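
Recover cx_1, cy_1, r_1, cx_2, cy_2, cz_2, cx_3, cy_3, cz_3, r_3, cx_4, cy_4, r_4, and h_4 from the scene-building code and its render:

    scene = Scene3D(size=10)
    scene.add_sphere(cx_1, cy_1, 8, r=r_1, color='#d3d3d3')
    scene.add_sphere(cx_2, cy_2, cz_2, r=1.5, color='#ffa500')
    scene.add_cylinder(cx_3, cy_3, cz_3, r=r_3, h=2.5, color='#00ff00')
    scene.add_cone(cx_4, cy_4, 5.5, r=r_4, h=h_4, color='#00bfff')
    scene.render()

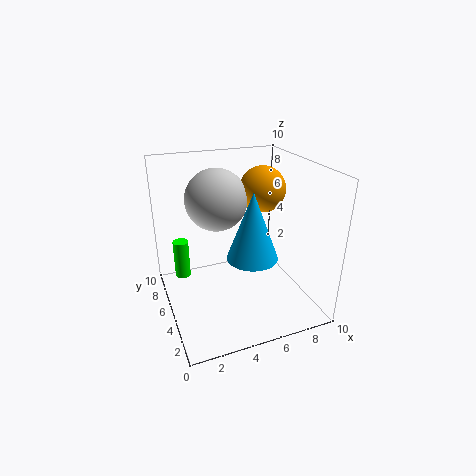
cx_1 = 3.5
cy_1 = 5
r_1 = 2
cx_2 = 6.5
cy_2 = 4.5
cz_2 = 8.5
cx_3 = 1
cy_3 = 5
cz_3 = 3
r_3 = 0.5
cx_4 = 4.5
cy_4 = 1.5
r_4 = 1.5
h_4 = 4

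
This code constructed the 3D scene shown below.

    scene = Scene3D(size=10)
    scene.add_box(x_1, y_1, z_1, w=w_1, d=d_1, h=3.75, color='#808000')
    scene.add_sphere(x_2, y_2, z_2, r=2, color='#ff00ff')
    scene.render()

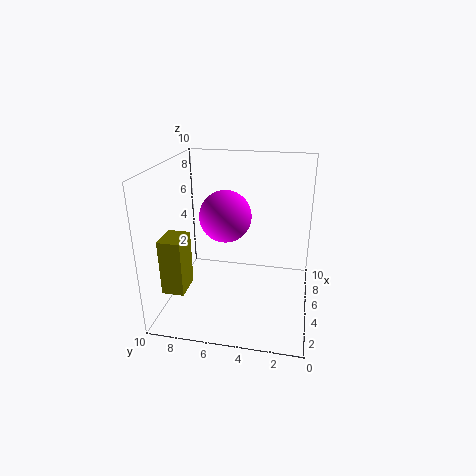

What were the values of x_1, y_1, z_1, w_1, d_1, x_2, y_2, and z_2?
x_1 = 1.75
y_1 = 8
z_1 = 2
w_1 = 2
d_1 = 1.5
x_2 = 7.5
y_2 = 6.5
z_2 = 5.5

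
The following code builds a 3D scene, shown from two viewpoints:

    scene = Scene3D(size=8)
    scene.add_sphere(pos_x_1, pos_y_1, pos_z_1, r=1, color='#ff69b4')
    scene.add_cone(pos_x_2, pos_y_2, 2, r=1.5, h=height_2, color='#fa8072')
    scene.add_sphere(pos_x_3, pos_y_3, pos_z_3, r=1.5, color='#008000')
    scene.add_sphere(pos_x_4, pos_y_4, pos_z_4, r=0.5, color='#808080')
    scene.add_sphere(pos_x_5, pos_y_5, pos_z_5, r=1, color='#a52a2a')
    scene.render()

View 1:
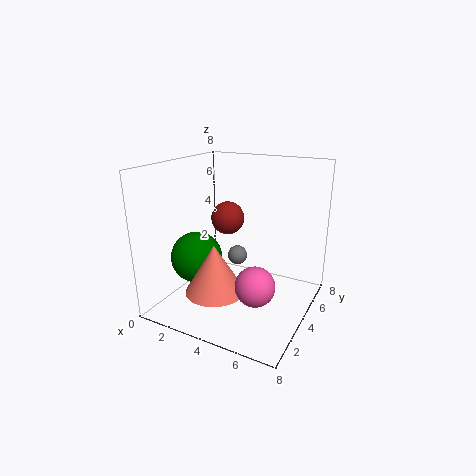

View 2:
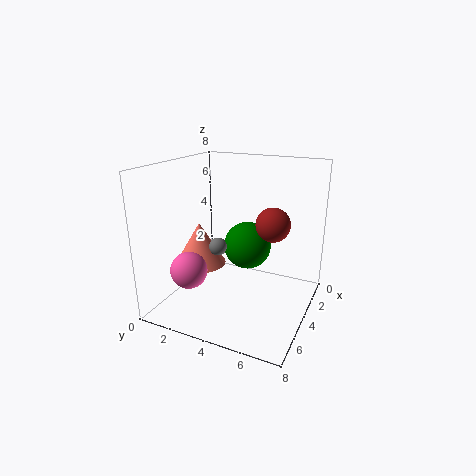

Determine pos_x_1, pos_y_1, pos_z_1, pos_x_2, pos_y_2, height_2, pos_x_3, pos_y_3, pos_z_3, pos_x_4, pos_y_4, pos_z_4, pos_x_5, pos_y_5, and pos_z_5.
pos_x_1 = 6
pos_y_1 = 2
pos_z_1 = 2.5
pos_x_2 = 4
pos_y_2 = 1.5
height_2 = 2.5
pos_x_3 = 1.5
pos_y_3 = 3.5
pos_z_3 = 2.5
pos_x_4 = 4.5
pos_y_4 = 3
pos_z_4 = 3.5
pos_x_5 = 2.5
pos_y_5 = 5.5
pos_z_5 = 4.5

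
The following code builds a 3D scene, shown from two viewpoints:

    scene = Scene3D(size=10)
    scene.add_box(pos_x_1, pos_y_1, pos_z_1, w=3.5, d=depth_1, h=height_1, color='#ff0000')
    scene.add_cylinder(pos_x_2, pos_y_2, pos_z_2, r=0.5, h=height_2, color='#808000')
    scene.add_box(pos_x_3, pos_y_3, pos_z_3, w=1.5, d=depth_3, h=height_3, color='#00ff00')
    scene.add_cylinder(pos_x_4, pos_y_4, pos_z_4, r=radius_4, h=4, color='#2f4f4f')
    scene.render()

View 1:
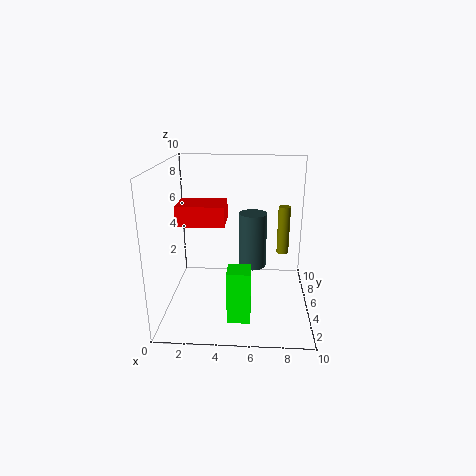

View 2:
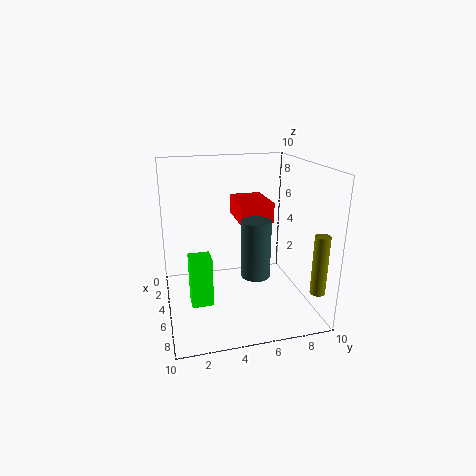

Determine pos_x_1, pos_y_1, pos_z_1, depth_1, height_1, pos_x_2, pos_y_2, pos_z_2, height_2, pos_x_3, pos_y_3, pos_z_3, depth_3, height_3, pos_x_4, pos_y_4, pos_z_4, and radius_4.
pos_x_1 = 0.5, pos_y_1 = 5.5, pos_z_1 = 5.5, depth_1 = 2.5, height_1 = 1.5, pos_x_2 = 8.5, pos_y_2 = 9.5, pos_z_2 = 2, height_2 = 4, pos_x_3 = 4.5, pos_y_3 = 1.5, pos_z_3 = 0.5, depth_3 = 1.5, height_3 = 3.5, pos_x_4 = 6, pos_y_4 = 6, pos_z_4 = 2.5, radius_4 = 1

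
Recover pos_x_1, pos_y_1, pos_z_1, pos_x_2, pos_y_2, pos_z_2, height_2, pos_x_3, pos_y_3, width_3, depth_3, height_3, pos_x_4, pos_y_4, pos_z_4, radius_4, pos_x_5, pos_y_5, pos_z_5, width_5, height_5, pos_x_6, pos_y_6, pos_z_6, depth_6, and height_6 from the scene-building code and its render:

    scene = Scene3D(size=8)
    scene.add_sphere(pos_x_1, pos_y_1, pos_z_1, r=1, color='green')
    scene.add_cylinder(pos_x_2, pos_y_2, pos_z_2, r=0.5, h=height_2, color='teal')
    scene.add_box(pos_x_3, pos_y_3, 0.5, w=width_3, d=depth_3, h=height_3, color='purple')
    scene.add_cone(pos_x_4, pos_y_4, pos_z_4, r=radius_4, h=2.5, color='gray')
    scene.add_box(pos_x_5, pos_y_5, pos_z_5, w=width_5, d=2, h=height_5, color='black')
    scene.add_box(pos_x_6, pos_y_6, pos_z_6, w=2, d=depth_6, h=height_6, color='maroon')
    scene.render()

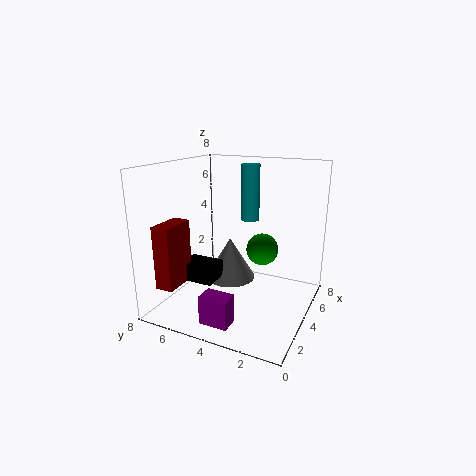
pos_x_1 = 6.5; pos_y_1 = 3.5; pos_z_1 = 2.5; pos_x_2 = 4.5; pos_y_2 = 3.5; pos_z_2 = 5; height_2 = 3; pos_x_3 = 0.5; pos_y_3 = 3; width_3 = 1; depth_3 = 1.5; height_3 = 1.5; pos_x_4 = 5; pos_y_4 = 5; pos_z_4 = 1; radius_4 = 1.5; pos_x_5 = 2.5; pos_y_5 = 5; pos_z_5 = 1.5; width_5 = 1.5; height_5 = 1; pos_x_6 = 1; pos_y_6 = 6.5; pos_z_6 = 1.5; depth_6 = 1; height_6 = 3.5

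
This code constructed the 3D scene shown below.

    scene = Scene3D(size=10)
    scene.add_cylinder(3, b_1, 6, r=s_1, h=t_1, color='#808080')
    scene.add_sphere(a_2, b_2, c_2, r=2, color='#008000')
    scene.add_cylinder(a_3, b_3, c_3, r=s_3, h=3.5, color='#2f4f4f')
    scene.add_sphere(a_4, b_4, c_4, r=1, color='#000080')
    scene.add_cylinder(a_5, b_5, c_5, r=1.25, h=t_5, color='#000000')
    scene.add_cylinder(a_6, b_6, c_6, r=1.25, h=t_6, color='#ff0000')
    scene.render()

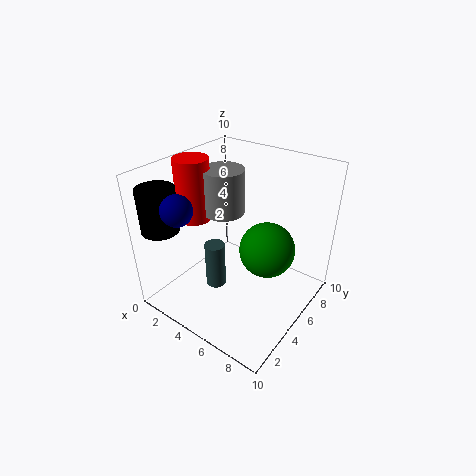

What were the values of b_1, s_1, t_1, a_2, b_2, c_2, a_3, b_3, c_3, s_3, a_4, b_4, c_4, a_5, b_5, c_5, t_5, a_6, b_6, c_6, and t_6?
b_1 = 6
s_1 = 1.5
t_1 = 3.25
a_2 = 6.5
b_2 = 6.5
c_2 = 3.75
a_3 = 3.25
b_3 = 4.5
c_3 = 0.5
s_3 = 0.75
a_4 = 3
b_4 = 1.5
c_4 = 8
a_5 = 1.25
b_5 = 1.5
c_5 = 6
t_5 = 3
a_6 = 1.25
b_6 = 4.75
c_6 = 5.5
t_6 = 4.5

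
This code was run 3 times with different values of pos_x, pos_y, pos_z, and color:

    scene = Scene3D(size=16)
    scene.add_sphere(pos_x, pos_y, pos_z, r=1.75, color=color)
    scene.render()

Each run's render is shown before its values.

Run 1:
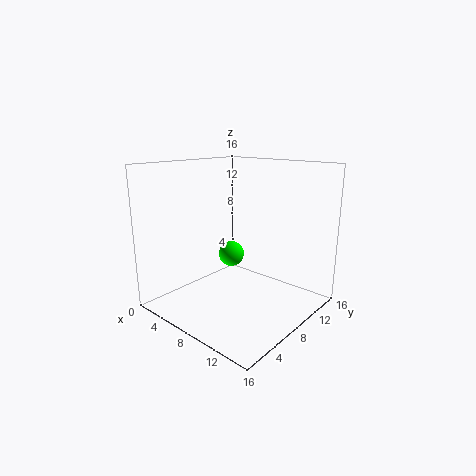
pos_x = 2
pos_y = 13.5
pos_z = 3
color = 'lime'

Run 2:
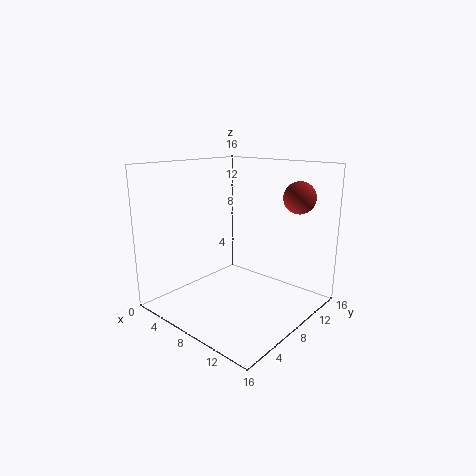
pos_x = 13
pos_y = 12.25
pos_z = 12.5
color = 'brown'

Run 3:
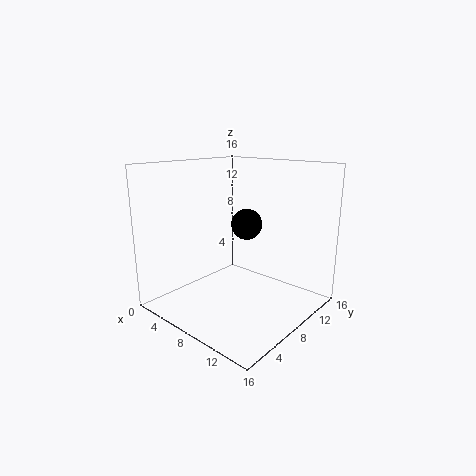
pos_x = 8
pos_y = 9.5
pos_z = 9.25
color = 'black'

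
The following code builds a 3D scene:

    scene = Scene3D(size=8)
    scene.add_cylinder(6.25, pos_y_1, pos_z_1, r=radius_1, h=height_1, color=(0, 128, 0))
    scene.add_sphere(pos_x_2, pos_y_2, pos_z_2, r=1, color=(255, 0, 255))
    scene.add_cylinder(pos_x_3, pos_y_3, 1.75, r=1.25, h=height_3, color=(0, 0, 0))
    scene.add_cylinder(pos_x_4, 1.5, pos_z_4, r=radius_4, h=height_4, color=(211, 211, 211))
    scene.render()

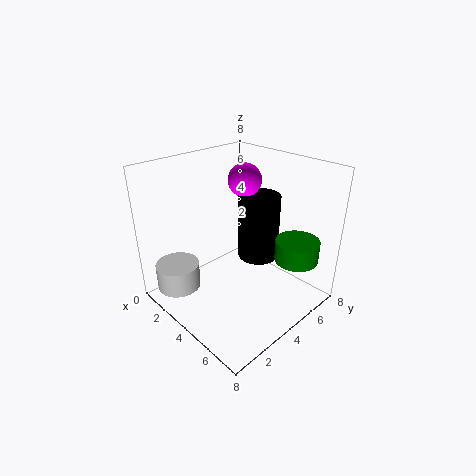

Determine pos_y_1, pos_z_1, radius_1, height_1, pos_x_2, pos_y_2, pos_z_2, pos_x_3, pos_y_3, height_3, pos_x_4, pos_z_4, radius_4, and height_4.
pos_y_1 = 6.5
pos_z_1 = 2.5
radius_1 = 1.25
height_1 = 1.25
pos_x_2 = 2.5
pos_y_2 = 6
pos_z_2 = 6.5
pos_x_3 = 3.5
pos_y_3 = 6.25
height_3 = 4
pos_x_4 = 1.5
pos_z_4 = 0.75
radius_4 = 1.25
height_4 = 1.5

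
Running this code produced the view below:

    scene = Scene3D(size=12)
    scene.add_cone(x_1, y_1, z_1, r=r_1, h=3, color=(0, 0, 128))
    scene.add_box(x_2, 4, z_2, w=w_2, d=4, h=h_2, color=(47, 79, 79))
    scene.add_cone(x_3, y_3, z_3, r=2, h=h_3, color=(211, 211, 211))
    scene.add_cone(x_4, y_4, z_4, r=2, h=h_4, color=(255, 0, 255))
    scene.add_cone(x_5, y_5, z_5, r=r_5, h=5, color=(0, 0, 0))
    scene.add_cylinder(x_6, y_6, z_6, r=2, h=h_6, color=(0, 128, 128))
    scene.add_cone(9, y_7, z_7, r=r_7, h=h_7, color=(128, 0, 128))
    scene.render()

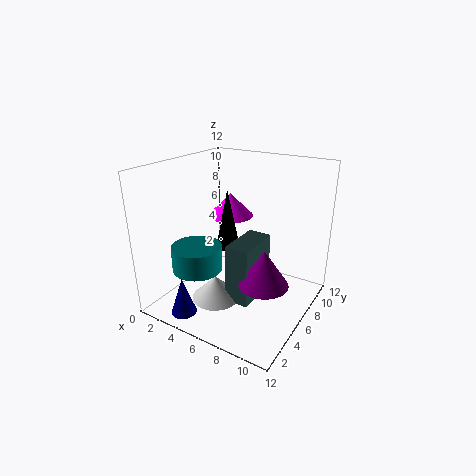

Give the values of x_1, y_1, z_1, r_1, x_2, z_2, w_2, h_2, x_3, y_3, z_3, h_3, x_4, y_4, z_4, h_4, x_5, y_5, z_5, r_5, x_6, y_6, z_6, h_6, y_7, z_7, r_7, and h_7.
x_1 = 4, y_1 = 1, z_1 = 1, r_1 = 1, x_2 = 6, z_2 = 1, w_2 = 2, h_2 = 5, x_3 = 5, y_3 = 4, z_3 = 1, h_3 = 2, x_4 = 4, y_4 = 8, z_4 = 7, h_4 = 2, x_5 = 5, y_5 = 6, z_5 = 5, r_5 = 1, x_6 = 4, y_6 = 3, z_6 = 4, h_6 = 2, y_7 = 5, z_7 = 3, r_7 = 2, h_7 = 3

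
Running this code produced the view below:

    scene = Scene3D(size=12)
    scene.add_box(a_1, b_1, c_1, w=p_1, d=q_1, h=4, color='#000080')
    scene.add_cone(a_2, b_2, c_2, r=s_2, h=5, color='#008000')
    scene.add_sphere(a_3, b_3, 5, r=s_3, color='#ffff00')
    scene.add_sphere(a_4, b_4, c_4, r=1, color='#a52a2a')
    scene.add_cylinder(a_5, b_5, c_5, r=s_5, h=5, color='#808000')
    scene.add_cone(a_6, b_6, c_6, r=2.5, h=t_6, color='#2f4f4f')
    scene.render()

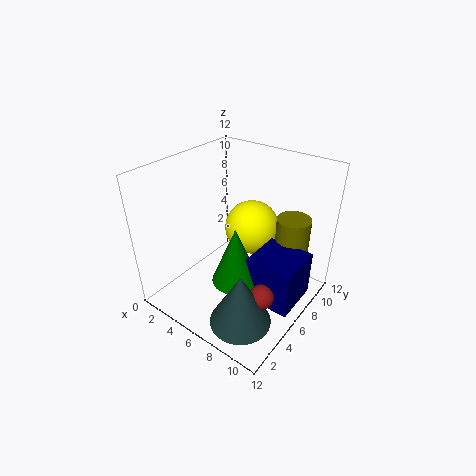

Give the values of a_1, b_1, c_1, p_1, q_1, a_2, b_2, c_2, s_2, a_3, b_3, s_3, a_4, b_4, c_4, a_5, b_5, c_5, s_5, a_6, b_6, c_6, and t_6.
a_1 = 7.5; b_1 = 5; c_1 = 1; p_1 = 4; q_1 = 4; a_2 = 6.5; b_2 = 5; c_2 = 2.5; s_2 = 2; a_3 = 5; b_3 = 9.5; s_3 = 2.5; a_4 = 9.5; b_4 = 4.5; c_4 = 2.5; a_5 = 9; b_5 = 10; c_5 = 2; s_5 = 1.5; a_6 = 8.5; b_6 = 3; c_6 = 0.5; t_6 = 4.5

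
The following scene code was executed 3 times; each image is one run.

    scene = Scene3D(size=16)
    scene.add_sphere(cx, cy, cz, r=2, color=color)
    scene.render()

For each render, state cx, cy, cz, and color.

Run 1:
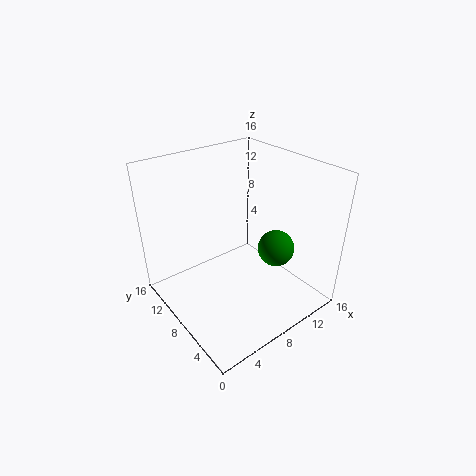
cx = 11, cy = 5, cz = 7, color = 'green'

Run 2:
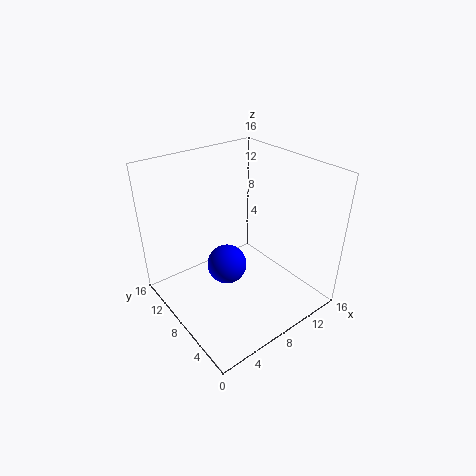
cx = 5, cy = 6, cz = 7, color = 'blue'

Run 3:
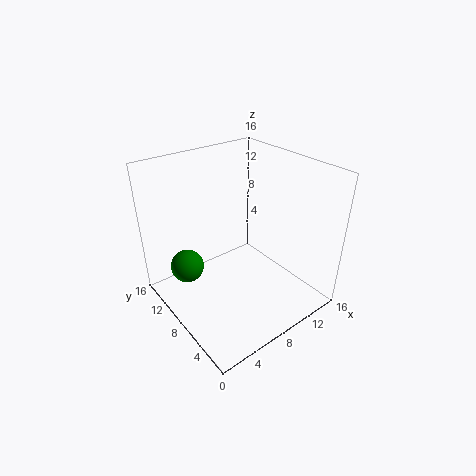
cx = 4, cy = 13, cz = 3, color = 'green'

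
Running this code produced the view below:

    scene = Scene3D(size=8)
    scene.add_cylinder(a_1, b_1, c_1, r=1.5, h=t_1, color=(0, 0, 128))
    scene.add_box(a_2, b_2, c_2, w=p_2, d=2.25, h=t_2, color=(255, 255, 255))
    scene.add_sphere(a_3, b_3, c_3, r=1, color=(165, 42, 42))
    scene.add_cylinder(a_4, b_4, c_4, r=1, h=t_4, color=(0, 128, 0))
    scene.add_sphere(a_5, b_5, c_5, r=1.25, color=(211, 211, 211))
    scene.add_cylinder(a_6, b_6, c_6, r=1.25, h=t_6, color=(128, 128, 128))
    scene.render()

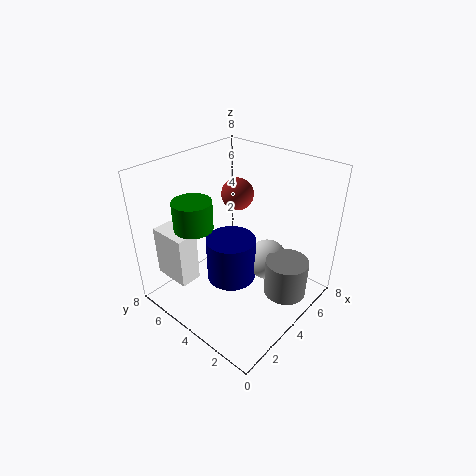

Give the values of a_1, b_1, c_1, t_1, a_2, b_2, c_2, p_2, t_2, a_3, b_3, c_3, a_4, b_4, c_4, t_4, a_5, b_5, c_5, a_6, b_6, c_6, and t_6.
a_1 = 4.5; b_1 = 5; c_1 = 0.5; t_1 = 2.75; a_2 = 1.25; b_2 = 5.75; c_2 = 1.25; p_2 = 1.25; t_2 = 3; a_3 = 6.25; b_3 = 6; c_3 = 5.25; a_4 = 1.75; b_4 = 5; c_4 = 5.25; t_4 = 1.5; a_5 = 6.25; b_5 = 3.5; c_5 = 1.5; a_6 = 5.75; b_6 = 1.75; c_6 = 0.25; t_6 = 2.25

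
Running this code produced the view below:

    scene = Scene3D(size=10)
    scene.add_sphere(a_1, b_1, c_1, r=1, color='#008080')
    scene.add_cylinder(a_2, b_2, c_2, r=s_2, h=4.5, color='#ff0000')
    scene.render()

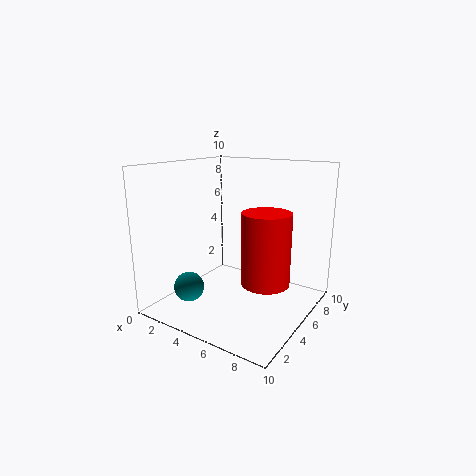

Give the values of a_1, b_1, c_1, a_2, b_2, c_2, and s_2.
a_1 = 3, b_1 = 2, c_1 = 2, a_2 = 8, b_2 = 3.5, c_2 = 3, s_2 = 1.5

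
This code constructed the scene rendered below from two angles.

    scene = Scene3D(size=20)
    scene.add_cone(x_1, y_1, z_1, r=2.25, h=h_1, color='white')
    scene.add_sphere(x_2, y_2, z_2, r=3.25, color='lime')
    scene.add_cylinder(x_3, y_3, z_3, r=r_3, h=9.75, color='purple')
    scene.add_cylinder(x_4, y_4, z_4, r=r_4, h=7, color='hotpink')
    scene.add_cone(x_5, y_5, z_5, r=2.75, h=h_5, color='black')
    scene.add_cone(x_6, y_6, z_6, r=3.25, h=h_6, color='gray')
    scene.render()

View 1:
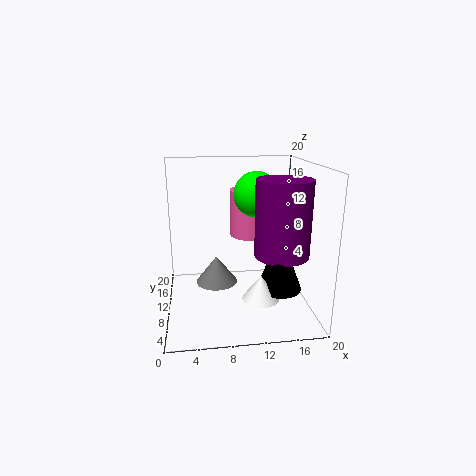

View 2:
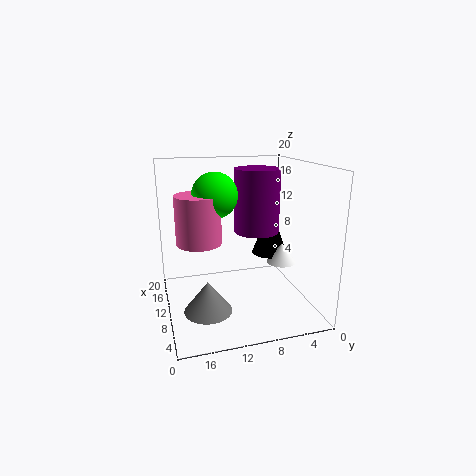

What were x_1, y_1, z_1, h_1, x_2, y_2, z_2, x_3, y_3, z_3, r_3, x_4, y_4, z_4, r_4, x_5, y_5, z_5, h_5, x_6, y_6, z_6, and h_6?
x_1 = 11.75; y_1 = 2.5; z_1 = 4.75; h_1 = 3; x_2 = 13; y_2 = 12.5; z_2 = 15.5; x_3 = 15; y_3 = 5.5; z_3 = 9; r_3 = 3.5; x_4 = 12.75; y_4 = 15; z_4 = 8.75; r_4 = 3.25; x_5 = 14.25; y_5 = 3.5; z_5 = 5.5; h_5 = 7.5; x_6 = 7.25; y_6 = 15; z_6 = 1; h_6 = 4.25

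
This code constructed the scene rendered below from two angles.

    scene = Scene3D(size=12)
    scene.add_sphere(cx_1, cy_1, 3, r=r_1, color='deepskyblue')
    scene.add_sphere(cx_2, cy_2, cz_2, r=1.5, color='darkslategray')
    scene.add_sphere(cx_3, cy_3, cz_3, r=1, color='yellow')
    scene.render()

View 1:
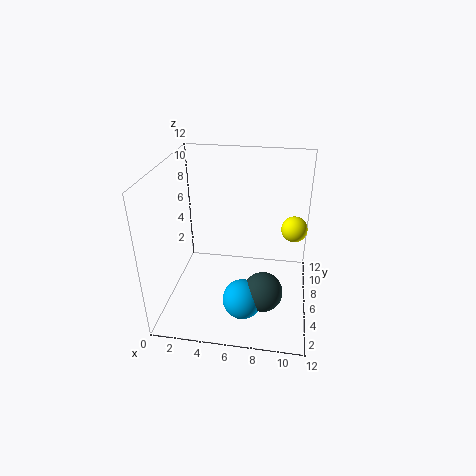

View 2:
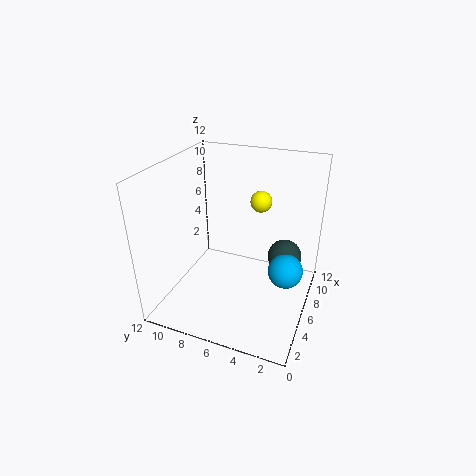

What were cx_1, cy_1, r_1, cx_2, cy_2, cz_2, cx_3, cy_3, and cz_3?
cx_1 = 7
cy_1 = 2
r_1 = 1.5
cx_2 = 8.5
cy_2 = 2.5
cz_2 = 3.5
cx_3 = 10.5
cy_3 = 5.5
cz_3 = 7.5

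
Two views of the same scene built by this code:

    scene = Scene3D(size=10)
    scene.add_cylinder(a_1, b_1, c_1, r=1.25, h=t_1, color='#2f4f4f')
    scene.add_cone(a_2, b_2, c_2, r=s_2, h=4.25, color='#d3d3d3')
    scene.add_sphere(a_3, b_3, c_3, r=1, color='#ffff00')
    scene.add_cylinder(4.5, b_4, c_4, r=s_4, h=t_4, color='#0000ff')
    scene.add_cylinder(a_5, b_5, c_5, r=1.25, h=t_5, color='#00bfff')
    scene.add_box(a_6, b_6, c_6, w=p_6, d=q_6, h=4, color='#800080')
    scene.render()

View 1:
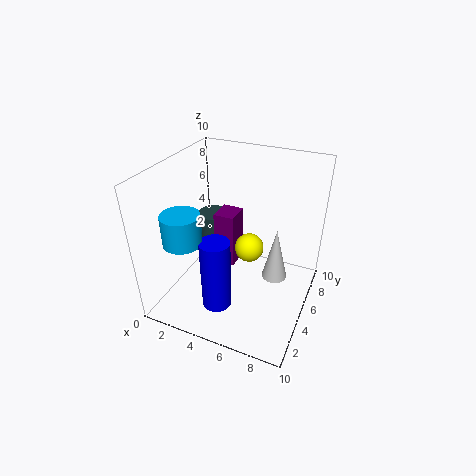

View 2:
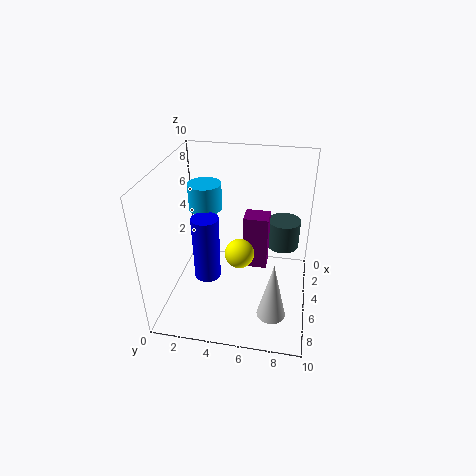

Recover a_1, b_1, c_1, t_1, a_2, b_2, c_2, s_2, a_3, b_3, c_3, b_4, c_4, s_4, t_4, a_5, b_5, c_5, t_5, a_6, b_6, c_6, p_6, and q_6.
a_1 = 1.5
b_1 = 8
c_1 = 2.5
t_1 = 2.25
a_2 = 7
b_2 = 7.75
c_2 = 0.25
s_2 = 1
a_3 = 5.75
b_3 = 5.25
c_3 = 4.25
b_4 = 2.5
c_4 = 1
s_4 = 1
t_4 = 5
a_5 = 2.5
b_5 = 2
c_5 = 5.75
t_5 = 2
a_6 = 3
b_6 = 5.25
c_6 = 2.25
p_6 = 1.5
q_6 = 1.75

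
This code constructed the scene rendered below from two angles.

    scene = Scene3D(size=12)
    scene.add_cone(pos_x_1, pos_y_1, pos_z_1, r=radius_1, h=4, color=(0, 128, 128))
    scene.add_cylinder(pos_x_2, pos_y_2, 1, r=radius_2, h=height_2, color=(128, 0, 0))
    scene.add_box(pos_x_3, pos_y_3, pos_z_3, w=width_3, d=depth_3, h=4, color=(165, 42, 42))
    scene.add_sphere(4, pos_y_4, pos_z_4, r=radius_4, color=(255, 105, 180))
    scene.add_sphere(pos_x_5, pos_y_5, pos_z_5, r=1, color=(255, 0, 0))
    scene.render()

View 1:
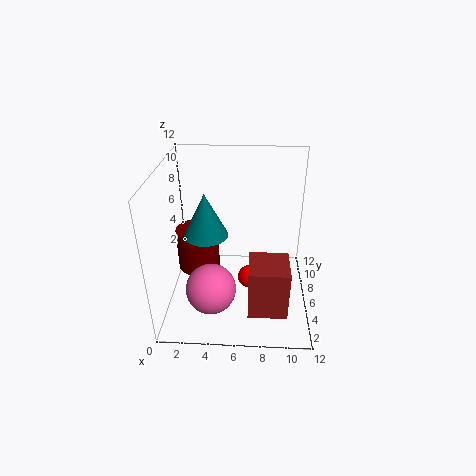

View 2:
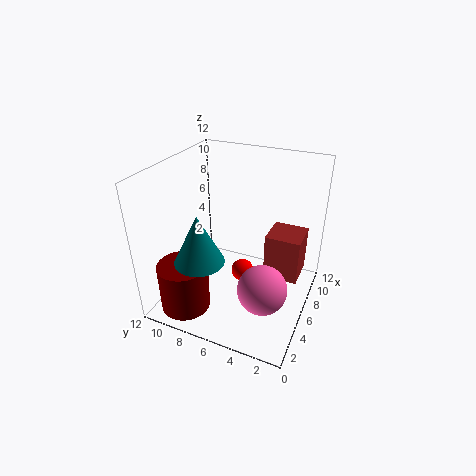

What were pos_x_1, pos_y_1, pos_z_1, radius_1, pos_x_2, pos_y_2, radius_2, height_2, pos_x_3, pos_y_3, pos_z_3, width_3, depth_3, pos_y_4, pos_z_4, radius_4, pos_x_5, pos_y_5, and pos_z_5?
pos_x_1 = 3; pos_y_1 = 8; pos_z_1 = 5; radius_1 = 2; pos_x_2 = 2; pos_y_2 = 9; radius_2 = 2; height_2 = 4; pos_x_3 = 7; pos_y_3 = 1; pos_z_3 = 2; width_3 = 3; depth_3 = 3; pos_y_4 = 3; pos_z_4 = 3; radius_4 = 2; pos_x_5 = 7; pos_y_5 = 6; pos_z_5 = 2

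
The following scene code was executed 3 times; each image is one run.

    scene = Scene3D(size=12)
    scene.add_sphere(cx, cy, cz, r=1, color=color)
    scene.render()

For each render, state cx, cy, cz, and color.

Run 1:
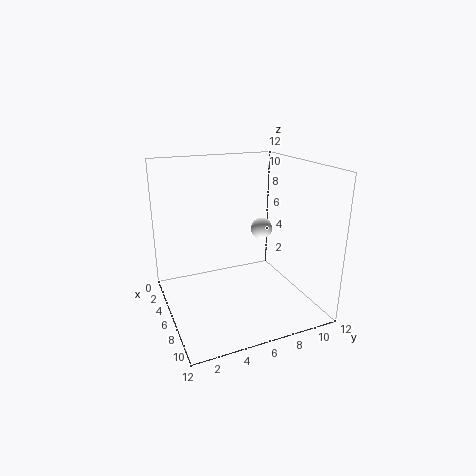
cx = 3.5
cy = 9.5
cz = 5.5
color = 'white'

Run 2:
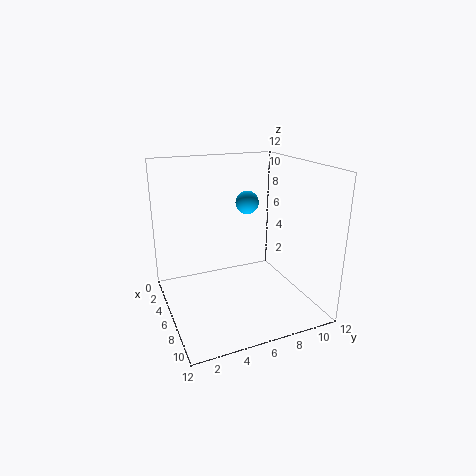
cx = 4.5
cy = 7.5
cz = 8.5
color = 'deepskyblue'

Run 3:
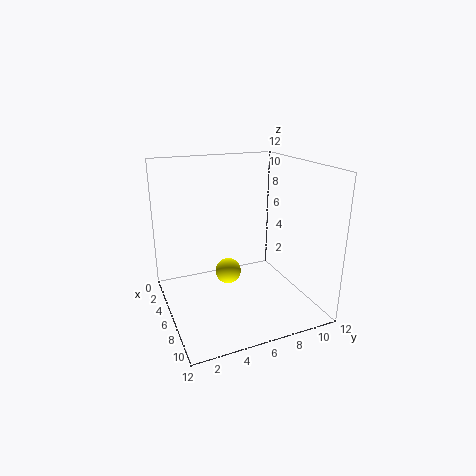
cx = 7.5
cy = 4.5
cz = 4
color = 'yellow'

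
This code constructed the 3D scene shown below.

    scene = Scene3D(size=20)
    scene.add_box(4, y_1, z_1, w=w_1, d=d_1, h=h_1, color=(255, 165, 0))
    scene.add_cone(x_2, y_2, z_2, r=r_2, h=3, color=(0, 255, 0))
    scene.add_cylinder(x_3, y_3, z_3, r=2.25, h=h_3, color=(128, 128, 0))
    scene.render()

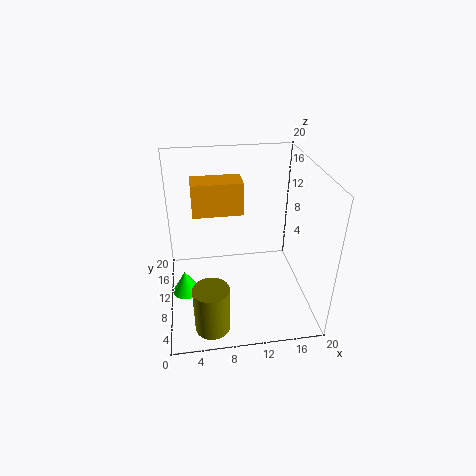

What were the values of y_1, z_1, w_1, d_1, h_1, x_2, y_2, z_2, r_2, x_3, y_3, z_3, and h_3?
y_1 = 10, z_1 = 13.5, w_1 = 6.75, d_1 = 3.5, h_1 = 4.5, x_2 = 2.5, y_2 = 5.5, z_2 = 5.5, r_2 = 1.75, x_3 = 5.5, y_3 = 2.25, z_3 = 1.75, h_3 = 6.25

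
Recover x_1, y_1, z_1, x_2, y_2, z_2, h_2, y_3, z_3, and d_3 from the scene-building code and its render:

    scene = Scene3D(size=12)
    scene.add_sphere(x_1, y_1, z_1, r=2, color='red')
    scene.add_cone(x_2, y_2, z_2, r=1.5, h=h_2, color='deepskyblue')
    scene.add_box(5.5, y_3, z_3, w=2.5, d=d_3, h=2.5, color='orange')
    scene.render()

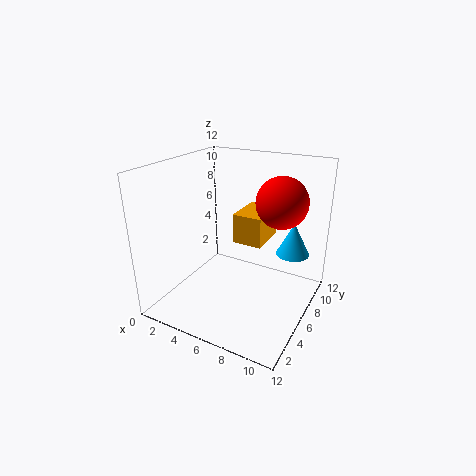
x_1 = 9.5; y_1 = 6.5; z_1 = 9.5; x_2 = 9.5; y_2 = 10; z_2 = 3.5; h_2 = 3; y_3 = 6; z_3 = 5.5; d_3 = 3.5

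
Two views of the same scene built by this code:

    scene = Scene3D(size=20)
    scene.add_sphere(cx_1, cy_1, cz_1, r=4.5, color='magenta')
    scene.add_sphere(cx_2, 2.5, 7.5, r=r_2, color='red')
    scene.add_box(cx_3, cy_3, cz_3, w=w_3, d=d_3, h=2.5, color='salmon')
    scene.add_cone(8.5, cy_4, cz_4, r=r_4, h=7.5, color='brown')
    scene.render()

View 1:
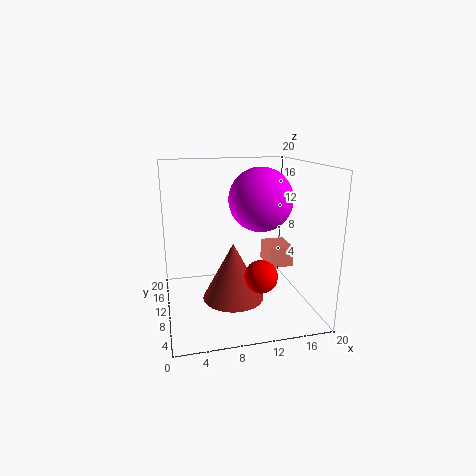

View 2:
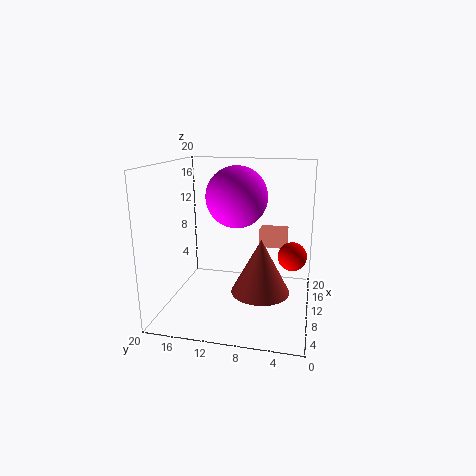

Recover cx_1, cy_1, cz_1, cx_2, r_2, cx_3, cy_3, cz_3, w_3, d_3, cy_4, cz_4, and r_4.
cx_1 = 13.5; cy_1 = 11; cz_1 = 15; cx_2 = 11; r_2 = 2; cx_3 = 12.5; cy_3 = 3.5; cz_3 = 8; w_3 = 3; d_3 = 4; cy_4 = 6.5; cz_4 = 3; r_4 = 4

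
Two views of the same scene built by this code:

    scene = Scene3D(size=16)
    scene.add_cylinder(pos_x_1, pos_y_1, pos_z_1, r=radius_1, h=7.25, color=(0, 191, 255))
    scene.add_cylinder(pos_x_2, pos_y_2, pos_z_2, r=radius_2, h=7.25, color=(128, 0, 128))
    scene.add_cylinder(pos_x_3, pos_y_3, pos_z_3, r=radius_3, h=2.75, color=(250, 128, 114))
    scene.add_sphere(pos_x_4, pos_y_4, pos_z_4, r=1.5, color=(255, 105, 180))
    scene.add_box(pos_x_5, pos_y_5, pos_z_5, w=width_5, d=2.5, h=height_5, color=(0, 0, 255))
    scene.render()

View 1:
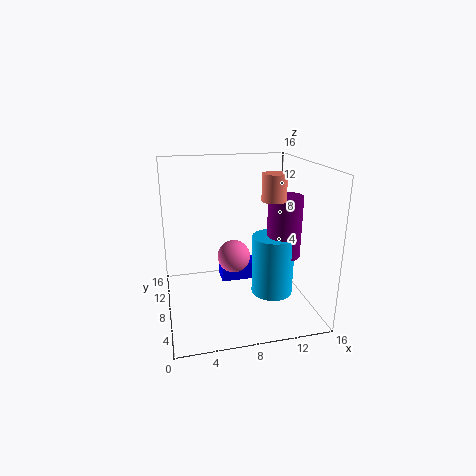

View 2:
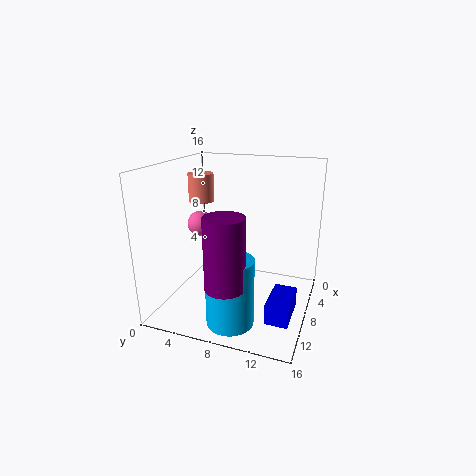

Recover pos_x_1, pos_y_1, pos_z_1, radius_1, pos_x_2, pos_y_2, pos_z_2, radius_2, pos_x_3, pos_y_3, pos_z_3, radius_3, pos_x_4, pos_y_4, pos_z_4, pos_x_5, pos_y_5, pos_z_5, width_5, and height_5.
pos_x_1 = 12.5, pos_y_1 = 8.75, pos_z_1 = 0.25, radius_1 = 2.5, pos_x_2 = 13.75, pos_y_2 = 8.75, pos_z_2 = 5, radius_2 = 2, pos_x_3 = 11, pos_y_3 = 5.25, pos_z_3 = 12.75, radius_3 = 1.25, pos_x_4 = 6.25, pos_y_4 = 2.5, pos_z_4 = 8.5, pos_x_5 = 7, pos_y_5 = 12.25, pos_z_5 = 0.25, width_5 = 4.75, height_5 = 2.25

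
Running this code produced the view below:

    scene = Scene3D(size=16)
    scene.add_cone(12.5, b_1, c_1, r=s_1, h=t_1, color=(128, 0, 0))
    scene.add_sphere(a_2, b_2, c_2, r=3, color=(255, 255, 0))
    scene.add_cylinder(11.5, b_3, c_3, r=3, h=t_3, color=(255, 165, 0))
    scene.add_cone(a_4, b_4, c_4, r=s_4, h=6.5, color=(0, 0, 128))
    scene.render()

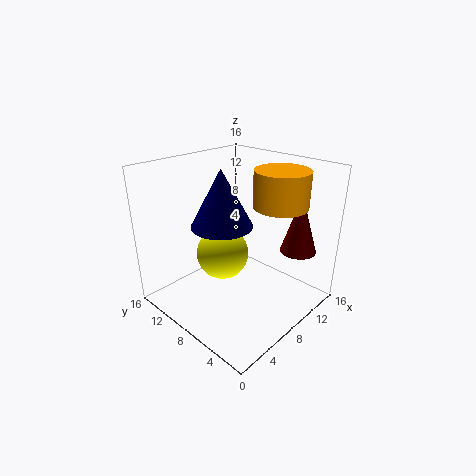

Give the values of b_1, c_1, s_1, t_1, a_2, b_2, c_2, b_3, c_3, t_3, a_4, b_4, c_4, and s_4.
b_1 = 3
c_1 = 6.5
s_1 = 2
t_1 = 6.5
a_2 = 7.5
b_2 = 10
c_2 = 5.5
b_3 = 5
c_3 = 11.5
t_3 = 4
a_4 = 7.5
b_4 = 10
c_4 = 9
s_4 = 3.5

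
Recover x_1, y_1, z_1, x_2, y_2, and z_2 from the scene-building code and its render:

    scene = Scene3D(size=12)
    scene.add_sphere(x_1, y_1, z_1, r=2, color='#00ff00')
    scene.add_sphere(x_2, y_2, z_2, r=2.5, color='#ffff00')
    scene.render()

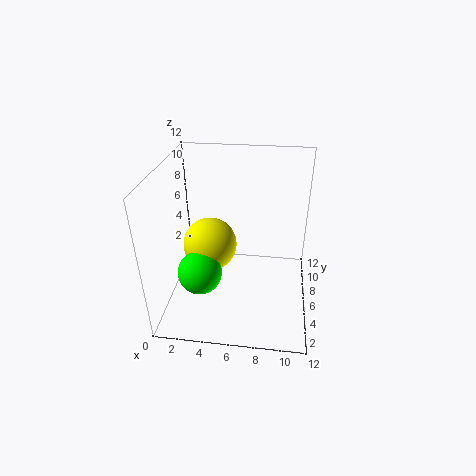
x_1 = 2.5, y_1 = 6, z_1 = 2, x_2 = 3, y_2 = 8.5, z_2 = 3.5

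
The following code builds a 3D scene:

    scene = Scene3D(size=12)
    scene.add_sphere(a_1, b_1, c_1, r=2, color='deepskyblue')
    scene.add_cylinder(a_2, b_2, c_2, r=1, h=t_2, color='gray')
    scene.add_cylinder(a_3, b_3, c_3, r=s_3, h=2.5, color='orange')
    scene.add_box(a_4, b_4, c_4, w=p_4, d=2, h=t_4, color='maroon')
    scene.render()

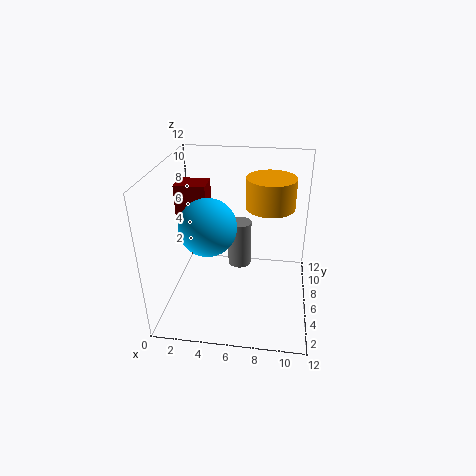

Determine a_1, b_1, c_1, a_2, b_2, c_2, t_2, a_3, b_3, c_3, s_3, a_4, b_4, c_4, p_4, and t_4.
a_1 = 4.5; b_1 = 2; c_1 = 9; a_2 = 6; b_2 = 7; c_2 = 3; t_2 = 4; a_3 = 8.5; b_3 = 7; c_3 = 8.5; s_3 = 2; a_4 = 1; b_4 = 5.5; c_4 = 8; p_4 = 2.5; t_4 = 2.5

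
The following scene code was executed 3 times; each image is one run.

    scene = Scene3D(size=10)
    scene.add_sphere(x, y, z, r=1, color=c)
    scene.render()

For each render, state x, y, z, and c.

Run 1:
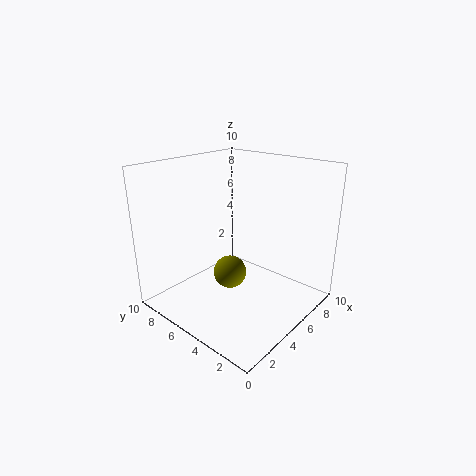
x = 2.5, y = 3.5, z = 4, c = 'olive'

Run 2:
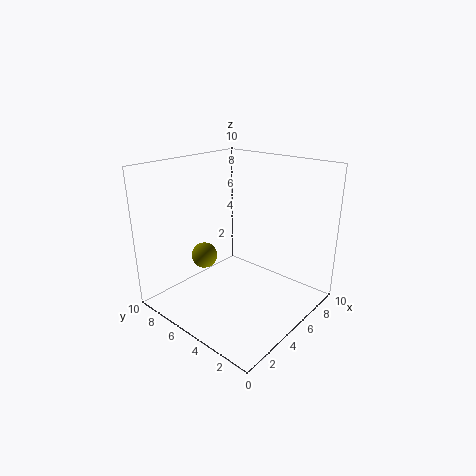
x = 5, y = 8.5, z = 2.5, c = 'olive'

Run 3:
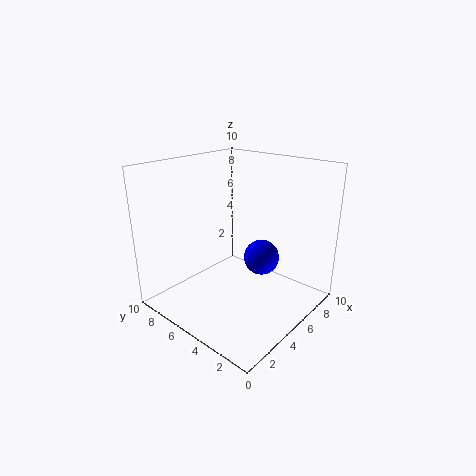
x = 3, y = 1.5, z = 5.5, c = 'blue'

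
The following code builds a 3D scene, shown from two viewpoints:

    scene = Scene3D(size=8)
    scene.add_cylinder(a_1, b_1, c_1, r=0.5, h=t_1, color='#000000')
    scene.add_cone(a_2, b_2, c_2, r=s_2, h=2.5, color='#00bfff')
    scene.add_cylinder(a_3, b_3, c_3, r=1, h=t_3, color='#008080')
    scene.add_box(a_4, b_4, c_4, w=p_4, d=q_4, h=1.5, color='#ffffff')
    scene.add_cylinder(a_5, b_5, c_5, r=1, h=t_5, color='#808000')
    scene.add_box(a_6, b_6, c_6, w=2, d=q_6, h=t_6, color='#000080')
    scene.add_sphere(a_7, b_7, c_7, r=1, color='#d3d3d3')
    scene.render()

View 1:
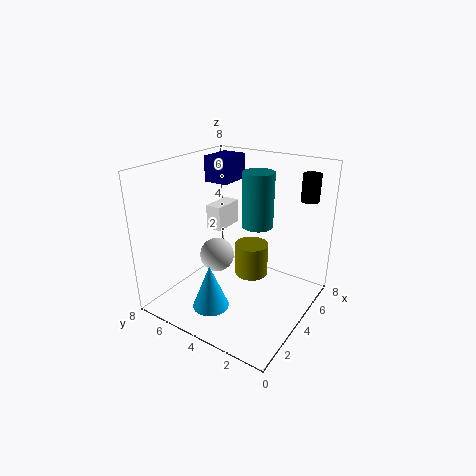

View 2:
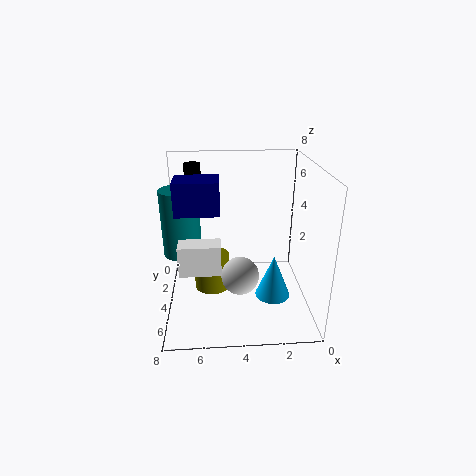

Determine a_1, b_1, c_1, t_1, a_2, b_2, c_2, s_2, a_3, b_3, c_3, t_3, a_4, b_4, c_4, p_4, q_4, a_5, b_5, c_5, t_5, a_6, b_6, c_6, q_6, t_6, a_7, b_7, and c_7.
a_1 = 6.5, b_1 = 1, c_1 = 6, t_1 = 1.5, a_2 = 2, b_2 = 4.5, c_2 = 0.5, s_2 = 1, a_3 = 7, b_3 = 4.5, c_3 = 3.5, t_3 = 3.5, a_4 = 5, b_4 = 6, c_4 = 3.5, p_4 = 2, q_4 = 1, a_5 = 5.5, b_5 = 4, c_5 = 1, t_5 = 2, a_6 = 5, b_6 = 5.5, c_6 = 6.5, q_6 = 1.5, t_6 = 1.5, a_7 = 4, b_7 = 5.5, c_7 = 2.5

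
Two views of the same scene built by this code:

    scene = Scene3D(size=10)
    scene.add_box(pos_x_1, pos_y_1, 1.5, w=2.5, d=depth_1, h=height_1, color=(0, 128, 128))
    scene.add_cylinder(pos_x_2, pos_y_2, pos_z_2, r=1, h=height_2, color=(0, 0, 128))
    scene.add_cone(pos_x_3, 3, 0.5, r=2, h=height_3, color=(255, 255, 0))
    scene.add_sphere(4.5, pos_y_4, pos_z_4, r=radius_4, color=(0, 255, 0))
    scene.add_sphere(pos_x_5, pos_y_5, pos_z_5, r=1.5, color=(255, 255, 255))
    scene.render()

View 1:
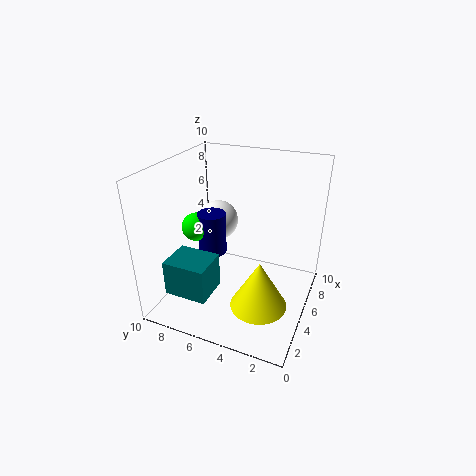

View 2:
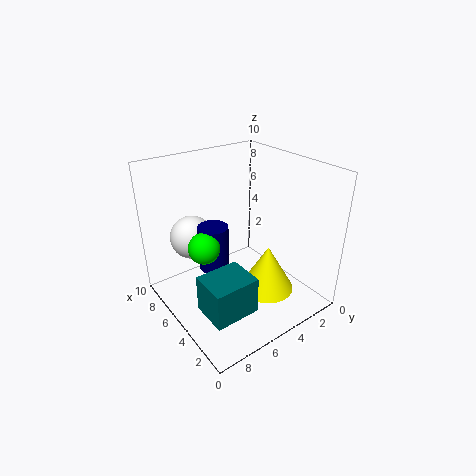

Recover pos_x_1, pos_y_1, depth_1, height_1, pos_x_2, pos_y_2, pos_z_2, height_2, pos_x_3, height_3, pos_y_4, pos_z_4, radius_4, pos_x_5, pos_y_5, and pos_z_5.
pos_x_1 = 1.5; pos_y_1 = 6; depth_1 = 3; height_1 = 2.5; pos_x_2 = 5; pos_y_2 = 7; pos_z_2 = 3.5; height_2 = 3; pos_x_3 = 4; height_3 = 3.5; pos_y_4 = 8; pos_z_4 = 5.5; radius_4 = 1; pos_x_5 = 7; pos_y_5 = 7.5; pos_z_5 = 5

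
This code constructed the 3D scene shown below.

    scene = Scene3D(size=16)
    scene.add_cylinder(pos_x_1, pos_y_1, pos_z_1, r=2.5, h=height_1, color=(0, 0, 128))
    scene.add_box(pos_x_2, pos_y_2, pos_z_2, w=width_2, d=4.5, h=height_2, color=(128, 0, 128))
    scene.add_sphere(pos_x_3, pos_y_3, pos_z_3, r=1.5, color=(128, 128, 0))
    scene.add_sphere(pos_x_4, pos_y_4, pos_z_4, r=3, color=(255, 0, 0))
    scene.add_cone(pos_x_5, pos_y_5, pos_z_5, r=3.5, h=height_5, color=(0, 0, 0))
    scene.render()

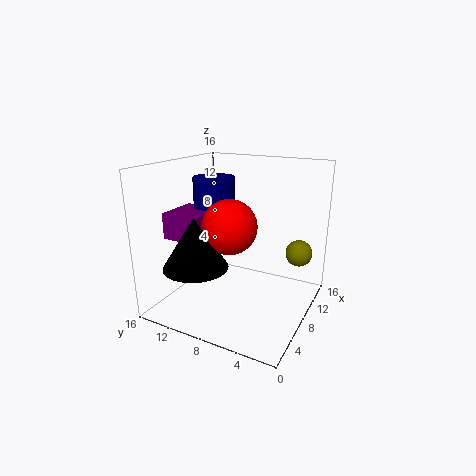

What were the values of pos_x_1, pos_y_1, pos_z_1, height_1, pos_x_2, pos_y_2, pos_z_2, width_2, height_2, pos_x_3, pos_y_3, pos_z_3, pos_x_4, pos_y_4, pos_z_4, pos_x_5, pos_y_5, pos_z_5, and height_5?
pos_x_1 = 10.5
pos_y_1 = 12.5
pos_z_1 = 9
height_1 = 5
pos_x_2 = 5
pos_y_2 = 11.5
pos_z_2 = 7.5
width_2 = 5
height_2 = 3
pos_x_3 = 11.5
pos_y_3 = 2
pos_z_3 = 6
pos_x_4 = 7
pos_y_4 = 8.5
pos_z_4 = 9.5
pos_x_5 = 4
pos_y_5 = 11
pos_z_5 = 5.5
height_5 = 5.5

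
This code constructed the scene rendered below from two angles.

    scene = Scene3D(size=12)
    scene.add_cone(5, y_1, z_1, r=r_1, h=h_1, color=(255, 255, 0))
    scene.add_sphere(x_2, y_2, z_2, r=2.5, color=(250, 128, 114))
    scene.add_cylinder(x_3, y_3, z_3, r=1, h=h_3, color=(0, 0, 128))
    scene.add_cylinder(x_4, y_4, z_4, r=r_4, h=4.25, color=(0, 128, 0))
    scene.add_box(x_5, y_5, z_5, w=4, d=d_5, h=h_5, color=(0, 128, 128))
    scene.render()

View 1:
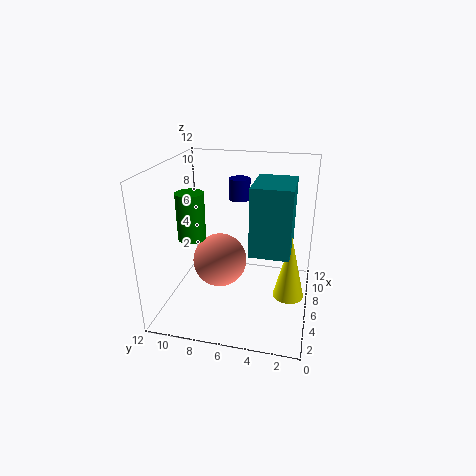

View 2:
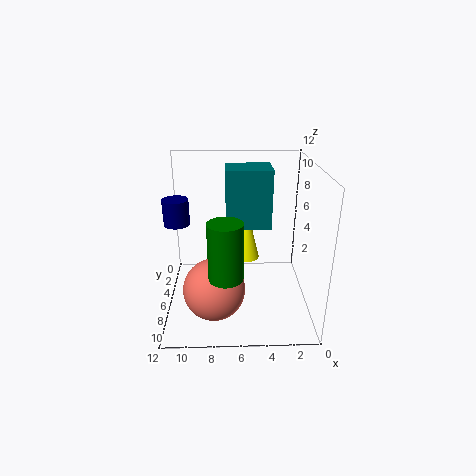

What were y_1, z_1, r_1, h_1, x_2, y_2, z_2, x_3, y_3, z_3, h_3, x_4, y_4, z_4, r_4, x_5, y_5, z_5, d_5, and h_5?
y_1 = 1.5; z_1 = 1.75; r_1 = 1.25; h_1 = 5.25; x_2 = 8; y_2 = 8.25; z_2 = 2.5; x_3 = 10.75; y_3 = 7; z_3 = 7.75; h_3 = 2; x_4 = 7; y_4 = 10.5; z_4 = 5; r_4 = 1.25; x_5 = 3; y_5 = 1.5; z_5 = 6; d_5 = 3; h_5 = 5.25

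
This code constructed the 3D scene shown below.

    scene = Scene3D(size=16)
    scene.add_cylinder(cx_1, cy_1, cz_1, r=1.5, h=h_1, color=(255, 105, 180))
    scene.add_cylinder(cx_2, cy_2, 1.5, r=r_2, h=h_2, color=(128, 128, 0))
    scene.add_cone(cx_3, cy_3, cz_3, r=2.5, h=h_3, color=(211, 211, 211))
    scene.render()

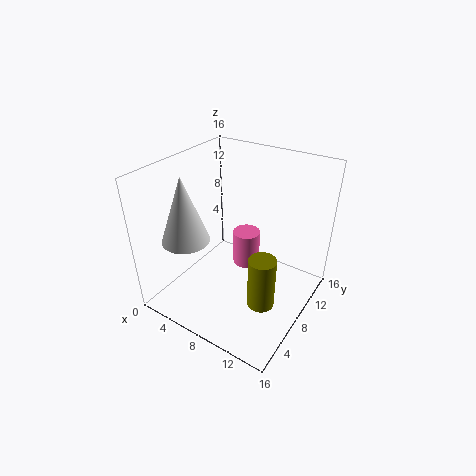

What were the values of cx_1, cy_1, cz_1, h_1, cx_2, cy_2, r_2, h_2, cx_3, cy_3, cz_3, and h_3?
cx_1 = 8.5; cy_1 = 9; cz_1 = 4.5; h_1 = 4; cx_2 = 12; cy_2 = 6.5; r_2 = 1.5; h_2 = 6; cx_3 = 4.5; cy_3 = 3.5; cz_3 = 9; h_3 = 7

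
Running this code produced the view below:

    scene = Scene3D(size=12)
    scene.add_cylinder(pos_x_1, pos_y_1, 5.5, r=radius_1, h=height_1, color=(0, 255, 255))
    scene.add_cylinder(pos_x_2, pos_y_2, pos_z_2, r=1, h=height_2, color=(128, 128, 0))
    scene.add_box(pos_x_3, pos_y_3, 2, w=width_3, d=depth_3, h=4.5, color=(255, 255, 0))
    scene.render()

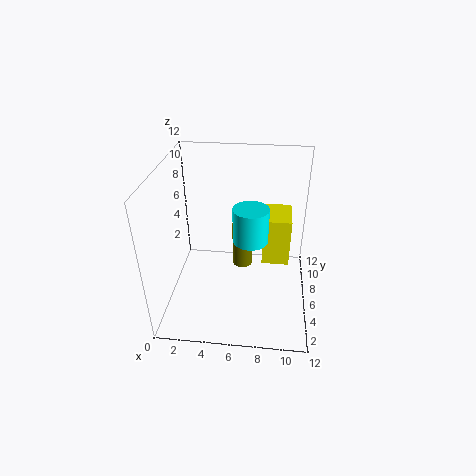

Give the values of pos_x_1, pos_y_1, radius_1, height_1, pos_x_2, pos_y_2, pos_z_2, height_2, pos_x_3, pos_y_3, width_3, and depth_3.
pos_x_1 = 7, pos_y_1 = 6.5, radius_1 = 1.5, height_1 = 3, pos_x_2 = 6, pos_y_2 = 10, pos_z_2 = 0.5, height_2 = 4.5, pos_x_3 = 8, pos_y_3 = 8, width_3 = 2.5, depth_3 = 3.5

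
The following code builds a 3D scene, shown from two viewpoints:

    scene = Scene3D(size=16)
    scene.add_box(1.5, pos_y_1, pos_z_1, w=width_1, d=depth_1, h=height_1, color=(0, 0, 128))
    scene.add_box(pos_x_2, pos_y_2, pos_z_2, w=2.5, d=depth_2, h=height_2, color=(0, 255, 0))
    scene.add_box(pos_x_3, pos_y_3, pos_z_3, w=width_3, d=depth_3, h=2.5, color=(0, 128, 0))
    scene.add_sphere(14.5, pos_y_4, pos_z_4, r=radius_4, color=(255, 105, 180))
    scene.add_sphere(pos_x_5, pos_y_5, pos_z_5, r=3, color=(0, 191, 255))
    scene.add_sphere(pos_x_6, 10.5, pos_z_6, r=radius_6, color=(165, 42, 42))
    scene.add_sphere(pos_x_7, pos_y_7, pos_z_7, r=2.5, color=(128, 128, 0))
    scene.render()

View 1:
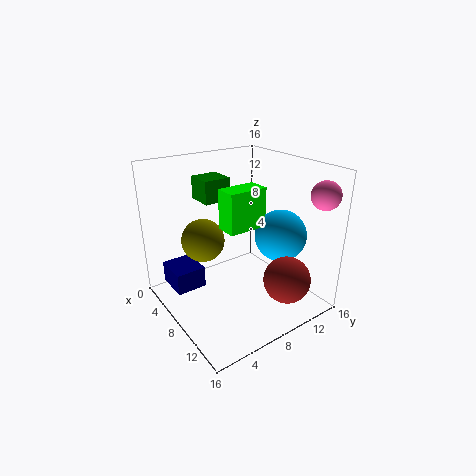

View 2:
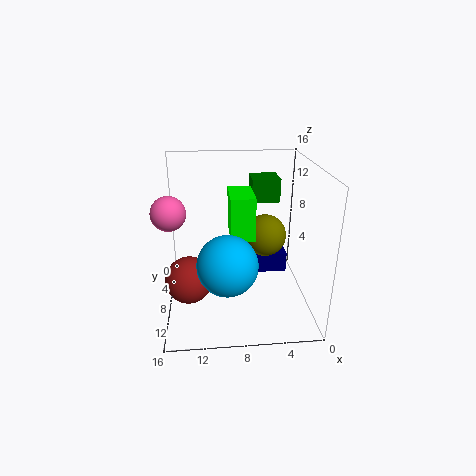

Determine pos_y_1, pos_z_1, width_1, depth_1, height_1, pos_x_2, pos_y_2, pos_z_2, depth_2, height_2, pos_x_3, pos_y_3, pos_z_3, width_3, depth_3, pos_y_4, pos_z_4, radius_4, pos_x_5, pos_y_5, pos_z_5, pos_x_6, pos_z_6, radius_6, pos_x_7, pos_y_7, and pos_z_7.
pos_y_1 = 1.5; pos_z_1 = 1.5; width_1 = 4; depth_1 = 3.5; height_1 = 2.5; pos_x_2 = 6.5; pos_y_2 = 6.5; pos_z_2 = 9; depth_2 = 4.5; height_2 = 4.5; pos_x_3 = 3.5; pos_y_3 = 5; pos_z_3 = 12; width_3 = 3; depth_3 = 3; pos_y_4 = 14; pos_z_4 = 13.5; radius_4 = 1.5; pos_x_5 = 9.5; pos_y_5 = 13; pos_z_5 = 7.5; pos_x_6 = 13.5; pos_z_6 = 4.5; radius_6 = 2.5; pos_x_7 = 4.5; pos_y_7 = 5.5; pos_z_7 = 7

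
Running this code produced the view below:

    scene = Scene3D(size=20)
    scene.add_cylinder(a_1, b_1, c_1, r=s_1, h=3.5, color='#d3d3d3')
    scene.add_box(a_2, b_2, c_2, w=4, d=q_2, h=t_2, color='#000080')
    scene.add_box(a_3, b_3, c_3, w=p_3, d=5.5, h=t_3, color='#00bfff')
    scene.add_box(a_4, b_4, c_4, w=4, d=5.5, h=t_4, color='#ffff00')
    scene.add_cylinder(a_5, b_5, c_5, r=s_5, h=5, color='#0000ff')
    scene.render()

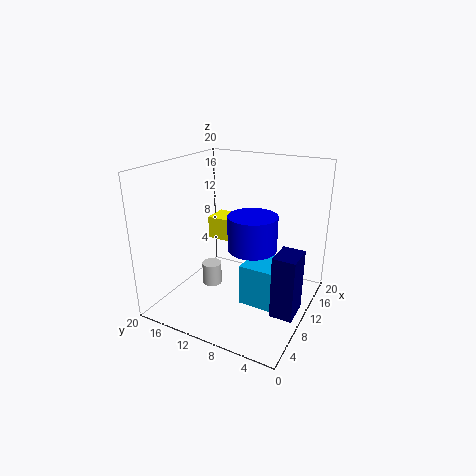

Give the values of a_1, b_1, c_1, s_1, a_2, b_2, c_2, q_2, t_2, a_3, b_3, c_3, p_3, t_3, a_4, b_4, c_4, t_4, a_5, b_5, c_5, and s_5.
a_1 = 11.5
b_1 = 15.5
c_1 = 0.5
s_1 = 1.5
a_2 = 6.5
b_2 = 0.5
c_2 = 1.5
q_2 = 3
t_2 = 8.5
a_3 = 8.5
b_3 = 3.5
c_3 = 0.5
p_3 = 5.5
t_3 = 6
a_4 = 14
b_4 = 12
c_4 = 7
t_4 = 3.5
a_5 = 11.5
b_5 = 8.5
c_5 = 8
s_5 = 3.5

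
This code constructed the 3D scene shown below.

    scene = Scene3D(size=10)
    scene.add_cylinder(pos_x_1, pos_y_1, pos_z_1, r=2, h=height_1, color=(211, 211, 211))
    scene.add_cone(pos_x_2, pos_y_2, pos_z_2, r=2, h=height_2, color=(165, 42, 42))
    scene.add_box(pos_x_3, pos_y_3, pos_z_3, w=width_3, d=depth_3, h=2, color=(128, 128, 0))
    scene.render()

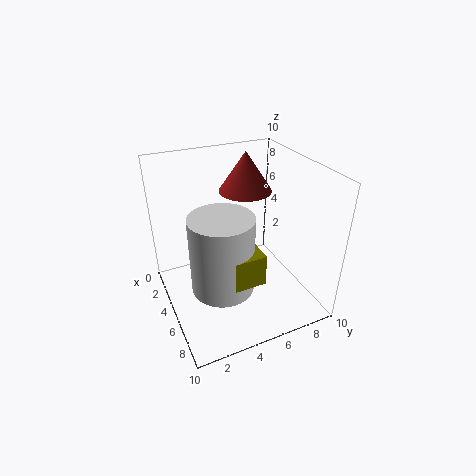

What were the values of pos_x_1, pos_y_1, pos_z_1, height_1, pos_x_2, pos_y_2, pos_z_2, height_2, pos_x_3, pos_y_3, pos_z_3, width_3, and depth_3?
pos_x_1 = 7
pos_y_1 = 3
pos_z_1 = 3
height_1 = 5
pos_x_2 = 2
pos_y_2 = 7
pos_z_2 = 7
height_2 = 3
pos_x_3 = 6
pos_y_3 = 3
pos_z_3 = 4
width_3 = 3
depth_3 = 2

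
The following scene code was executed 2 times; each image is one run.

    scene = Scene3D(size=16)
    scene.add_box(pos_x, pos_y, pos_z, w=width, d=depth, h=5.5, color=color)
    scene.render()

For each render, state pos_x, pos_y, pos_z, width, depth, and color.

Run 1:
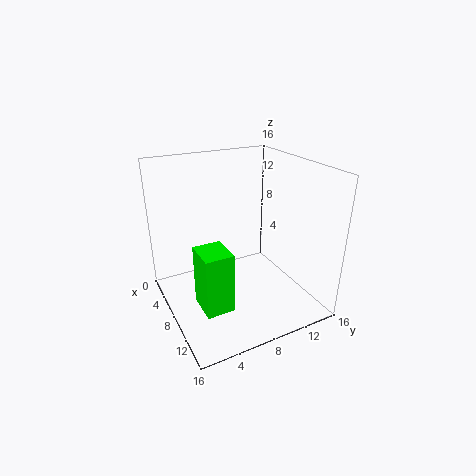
pos_x = 13; pos_y = 1; pos_z = 5.5; width = 3; depth = 2.5; color = 'lime'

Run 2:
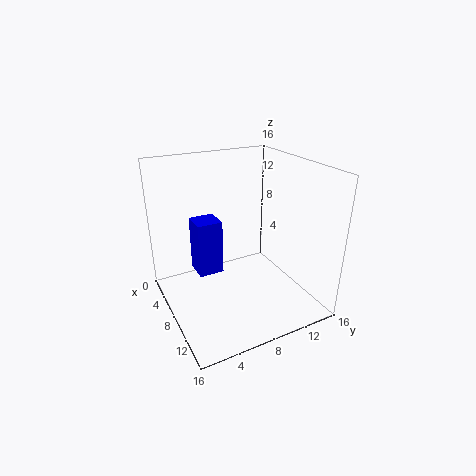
pos_x = 8; pos_y = 2.5; pos_z = 6; width = 2.5; depth = 2.5; color = 'blue'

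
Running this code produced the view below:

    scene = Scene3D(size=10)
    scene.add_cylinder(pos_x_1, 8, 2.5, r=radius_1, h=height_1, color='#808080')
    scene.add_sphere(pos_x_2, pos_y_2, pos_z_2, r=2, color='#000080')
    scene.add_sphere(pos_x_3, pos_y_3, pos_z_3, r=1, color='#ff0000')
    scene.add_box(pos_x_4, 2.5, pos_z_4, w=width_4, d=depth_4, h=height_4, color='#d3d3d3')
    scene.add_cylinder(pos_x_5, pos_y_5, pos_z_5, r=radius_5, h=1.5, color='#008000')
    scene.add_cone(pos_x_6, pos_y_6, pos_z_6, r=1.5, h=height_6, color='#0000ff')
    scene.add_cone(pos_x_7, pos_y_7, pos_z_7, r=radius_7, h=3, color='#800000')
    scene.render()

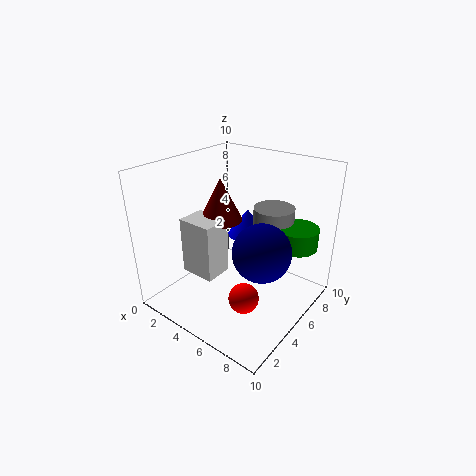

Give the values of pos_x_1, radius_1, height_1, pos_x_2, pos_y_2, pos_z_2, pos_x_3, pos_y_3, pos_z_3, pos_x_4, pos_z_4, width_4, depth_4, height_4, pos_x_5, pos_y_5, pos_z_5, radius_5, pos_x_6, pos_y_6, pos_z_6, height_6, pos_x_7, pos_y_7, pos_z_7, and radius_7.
pos_x_1 = 6
radius_1 = 1.5
height_1 = 4
pos_x_2 = 7
pos_y_2 = 5
pos_z_2 = 4.5
pos_x_3 = 7
pos_y_3 = 3
pos_z_3 = 2
pos_x_4 = 2
pos_z_4 = 2.5
width_4 = 2.5
depth_4 = 2
height_4 = 4
pos_x_5 = 8
pos_y_5 = 8
pos_z_5 = 4
radius_5 = 1.5
pos_x_6 = 4
pos_y_6 = 7.5
pos_z_6 = 4
height_6 = 2
pos_x_7 = 3.5
pos_y_7 = 5
pos_z_7 = 6
radius_7 = 1.5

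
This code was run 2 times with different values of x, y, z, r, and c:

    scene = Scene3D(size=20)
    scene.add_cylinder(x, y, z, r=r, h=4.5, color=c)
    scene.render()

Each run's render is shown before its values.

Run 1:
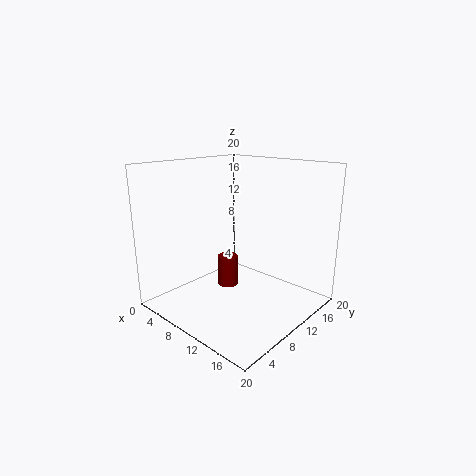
x = 7.5, y = 10.5, z = 2, r = 1.5, c = 'maroon'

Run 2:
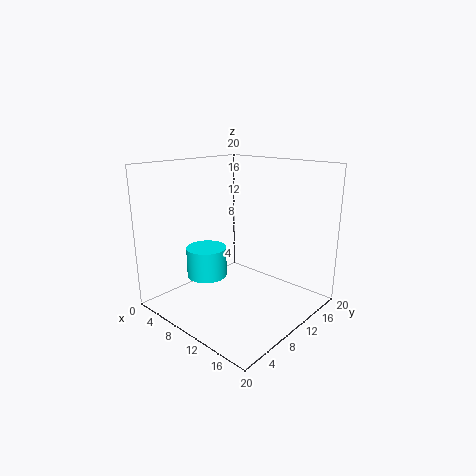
x = 4.5, y = 9, z = 3, r = 3, c = 'cyan'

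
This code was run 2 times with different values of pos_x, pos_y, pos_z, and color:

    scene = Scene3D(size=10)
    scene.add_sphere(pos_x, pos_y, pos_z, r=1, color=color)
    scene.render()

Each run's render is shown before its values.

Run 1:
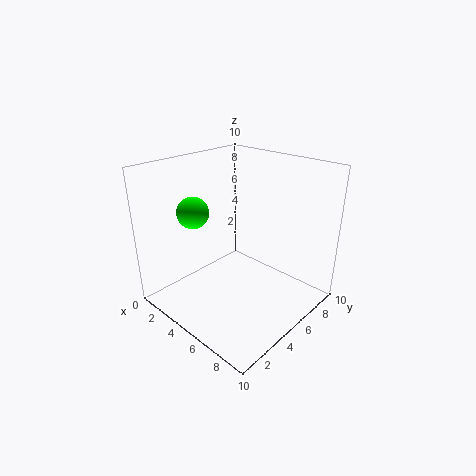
pos_x = 4; pos_y = 2; pos_z = 7.5; color = 'lime'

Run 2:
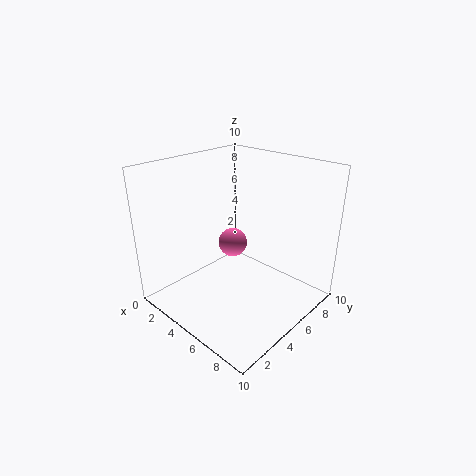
pos_x = 4.5; pos_y = 5; pos_z = 4.5; color = 'hotpink'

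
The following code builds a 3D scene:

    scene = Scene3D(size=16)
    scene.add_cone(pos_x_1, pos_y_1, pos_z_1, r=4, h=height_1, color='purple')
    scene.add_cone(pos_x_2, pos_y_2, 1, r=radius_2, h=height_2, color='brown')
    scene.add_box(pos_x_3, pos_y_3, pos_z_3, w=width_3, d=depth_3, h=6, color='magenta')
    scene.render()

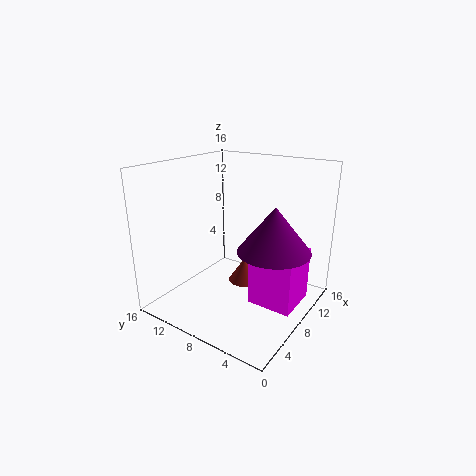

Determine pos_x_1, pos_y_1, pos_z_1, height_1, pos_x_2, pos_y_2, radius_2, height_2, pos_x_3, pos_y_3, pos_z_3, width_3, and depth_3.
pos_x_1 = 9; pos_y_1 = 4; pos_z_1 = 7; height_1 = 5; pos_x_2 = 11; pos_y_2 = 9; radius_2 = 2; height_2 = 3; pos_x_3 = 7; pos_y_3 = 1; pos_z_3 = 1; width_3 = 5; depth_3 = 5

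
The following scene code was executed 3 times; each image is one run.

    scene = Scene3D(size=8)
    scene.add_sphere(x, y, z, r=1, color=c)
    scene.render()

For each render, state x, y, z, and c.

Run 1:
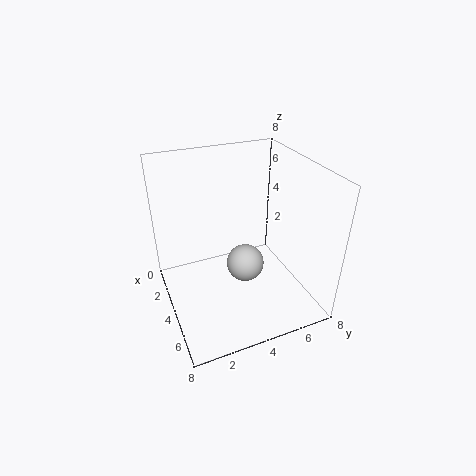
x = 5; y = 4; z = 3; c = 'lightgray'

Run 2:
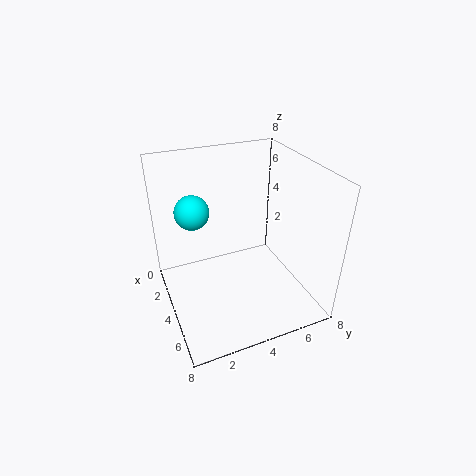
x = 2; y = 2; z = 5; c = 'cyan'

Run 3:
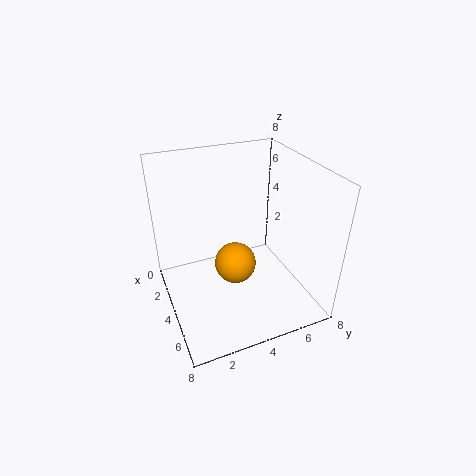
x = 6; y = 3; z = 4; c = 'orange'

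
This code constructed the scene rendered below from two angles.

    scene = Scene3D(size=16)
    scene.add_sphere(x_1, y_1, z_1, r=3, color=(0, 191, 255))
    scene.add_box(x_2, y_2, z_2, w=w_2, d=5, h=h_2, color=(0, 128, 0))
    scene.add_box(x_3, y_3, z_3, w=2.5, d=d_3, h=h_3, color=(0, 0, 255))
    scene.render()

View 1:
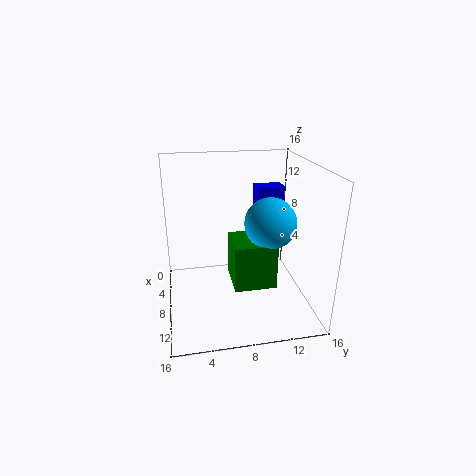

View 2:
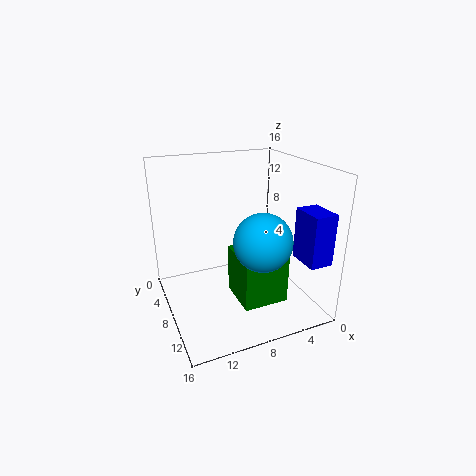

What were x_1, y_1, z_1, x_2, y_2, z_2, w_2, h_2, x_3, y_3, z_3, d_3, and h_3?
x_1 = 7, y_1 = 12, z_1 = 9, x_2 = 4, y_2 = 7.5, z_2 = 1.5, w_2 = 5, h_2 = 5.5, x_3 = 0.5, y_3 = 11.5, z_3 = 6.5, d_3 = 3.5, h_3 = 5.5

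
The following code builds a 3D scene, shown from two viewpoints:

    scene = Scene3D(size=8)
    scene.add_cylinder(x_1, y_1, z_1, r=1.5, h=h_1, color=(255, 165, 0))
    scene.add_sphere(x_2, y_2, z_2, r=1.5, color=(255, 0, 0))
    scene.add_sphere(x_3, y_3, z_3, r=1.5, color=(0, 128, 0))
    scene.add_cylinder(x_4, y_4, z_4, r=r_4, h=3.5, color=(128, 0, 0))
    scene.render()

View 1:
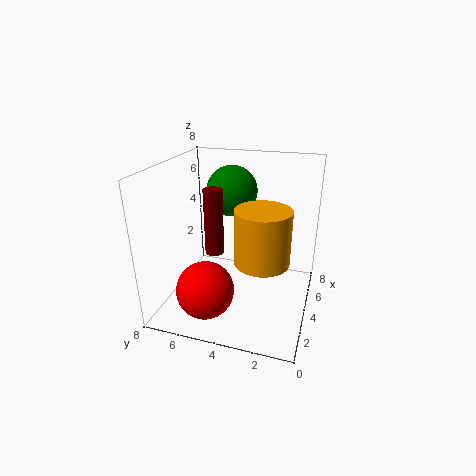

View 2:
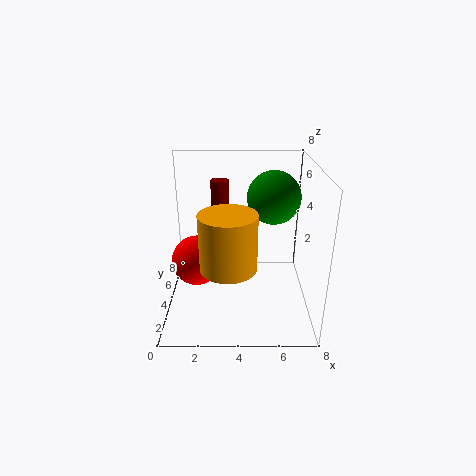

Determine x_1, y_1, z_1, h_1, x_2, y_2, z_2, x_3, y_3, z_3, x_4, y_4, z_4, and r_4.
x_1 = 3.5, y_1 = 2.5, z_1 = 3, h_1 = 3, x_2 = 1.5, y_2 = 5, z_2 = 2, x_3 = 6, y_3 = 5, z_3 = 6, x_4 = 3, y_4 = 5, z_4 = 3.5, r_4 = 0.5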